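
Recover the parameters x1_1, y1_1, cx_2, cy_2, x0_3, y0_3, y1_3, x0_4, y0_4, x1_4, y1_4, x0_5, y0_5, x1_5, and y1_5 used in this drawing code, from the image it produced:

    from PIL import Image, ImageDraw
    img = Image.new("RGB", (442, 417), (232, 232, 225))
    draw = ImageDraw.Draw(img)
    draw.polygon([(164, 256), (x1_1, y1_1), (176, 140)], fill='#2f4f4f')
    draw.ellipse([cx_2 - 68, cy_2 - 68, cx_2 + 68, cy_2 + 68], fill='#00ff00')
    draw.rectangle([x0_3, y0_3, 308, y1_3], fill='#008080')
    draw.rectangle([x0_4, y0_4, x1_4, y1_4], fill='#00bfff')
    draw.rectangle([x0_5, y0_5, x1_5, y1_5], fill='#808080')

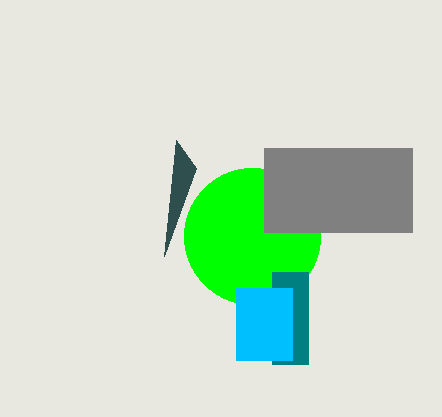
x1_1 = 196; y1_1 = 168; cx_2 = 252; cy_2 = 236; x0_3 = 272; y0_3 = 272; y1_3 = 364; x0_4 = 236; y0_4 = 288; x1_4 = 292; y1_4 = 360; x0_5 = 264; y0_5 = 148; x1_5 = 412; y1_5 = 232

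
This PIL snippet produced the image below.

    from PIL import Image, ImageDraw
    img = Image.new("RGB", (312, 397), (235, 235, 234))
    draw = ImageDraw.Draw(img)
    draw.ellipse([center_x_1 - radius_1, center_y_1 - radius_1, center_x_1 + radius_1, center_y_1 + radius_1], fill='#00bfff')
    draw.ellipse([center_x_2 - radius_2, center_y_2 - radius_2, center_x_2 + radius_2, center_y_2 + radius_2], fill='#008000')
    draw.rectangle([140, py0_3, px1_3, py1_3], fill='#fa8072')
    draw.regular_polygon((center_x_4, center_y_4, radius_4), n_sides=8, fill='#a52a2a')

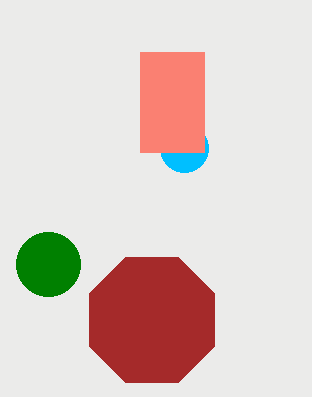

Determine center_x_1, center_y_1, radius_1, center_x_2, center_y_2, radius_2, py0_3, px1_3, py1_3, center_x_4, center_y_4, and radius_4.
center_x_1 = 184; center_y_1 = 148; radius_1 = 24; center_x_2 = 48; center_y_2 = 264; radius_2 = 32; py0_3 = 52; px1_3 = 204; py1_3 = 152; center_x_4 = 152; center_y_4 = 320; radius_4 = 68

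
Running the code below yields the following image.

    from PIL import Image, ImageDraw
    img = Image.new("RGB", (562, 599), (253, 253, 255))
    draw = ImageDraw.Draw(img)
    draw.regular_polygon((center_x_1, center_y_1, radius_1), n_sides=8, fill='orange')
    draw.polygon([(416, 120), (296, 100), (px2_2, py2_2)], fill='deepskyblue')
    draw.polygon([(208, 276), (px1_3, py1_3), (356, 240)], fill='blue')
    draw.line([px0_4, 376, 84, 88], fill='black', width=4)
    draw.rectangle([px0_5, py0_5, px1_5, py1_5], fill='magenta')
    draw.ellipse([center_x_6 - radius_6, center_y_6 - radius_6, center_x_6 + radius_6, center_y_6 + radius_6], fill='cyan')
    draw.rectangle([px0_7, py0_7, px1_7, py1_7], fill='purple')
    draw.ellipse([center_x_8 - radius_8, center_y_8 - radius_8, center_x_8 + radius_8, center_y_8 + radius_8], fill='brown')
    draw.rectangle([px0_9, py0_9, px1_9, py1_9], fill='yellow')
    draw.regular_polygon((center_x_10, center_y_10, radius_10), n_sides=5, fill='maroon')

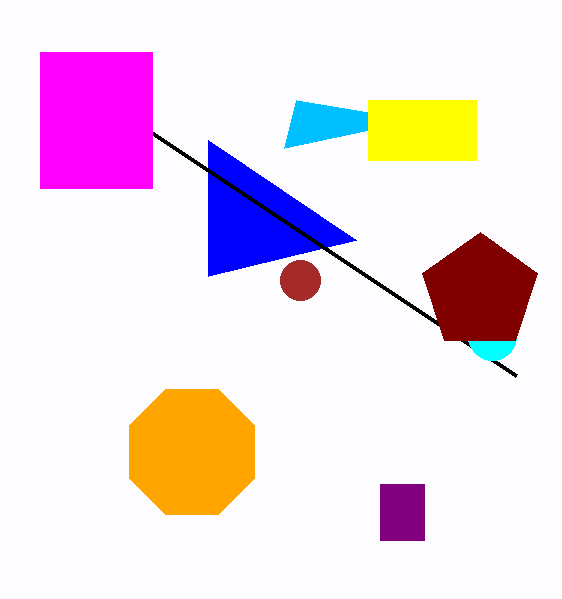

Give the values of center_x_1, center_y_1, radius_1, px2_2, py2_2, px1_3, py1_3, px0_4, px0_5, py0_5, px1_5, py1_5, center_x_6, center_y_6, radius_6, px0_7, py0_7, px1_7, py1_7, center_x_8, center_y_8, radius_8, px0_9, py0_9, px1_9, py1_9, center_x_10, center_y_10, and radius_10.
center_x_1 = 192; center_y_1 = 452; radius_1 = 68; px2_2 = 284; py2_2 = 148; px1_3 = 208; py1_3 = 140; px0_4 = 516; px0_5 = 40; py0_5 = 52; px1_5 = 152; py1_5 = 188; center_x_6 = 492; center_y_6 = 336; radius_6 = 24; px0_7 = 380; py0_7 = 484; px1_7 = 424; py1_7 = 540; center_x_8 = 300; center_y_8 = 280; radius_8 = 20; px0_9 = 368; py0_9 = 100; px1_9 = 476; py1_9 = 160; center_x_10 = 480; center_y_10 = 292; radius_10 = 60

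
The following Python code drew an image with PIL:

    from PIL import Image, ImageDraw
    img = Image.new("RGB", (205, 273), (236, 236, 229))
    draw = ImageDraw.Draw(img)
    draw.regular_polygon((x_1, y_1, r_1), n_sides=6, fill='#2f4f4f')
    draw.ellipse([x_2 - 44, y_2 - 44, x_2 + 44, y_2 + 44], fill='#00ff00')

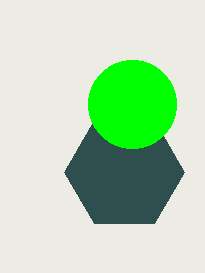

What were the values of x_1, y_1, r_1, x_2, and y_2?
x_1 = 124, y_1 = 172, r_1 = 60, x_2 = 132, y_2 = 104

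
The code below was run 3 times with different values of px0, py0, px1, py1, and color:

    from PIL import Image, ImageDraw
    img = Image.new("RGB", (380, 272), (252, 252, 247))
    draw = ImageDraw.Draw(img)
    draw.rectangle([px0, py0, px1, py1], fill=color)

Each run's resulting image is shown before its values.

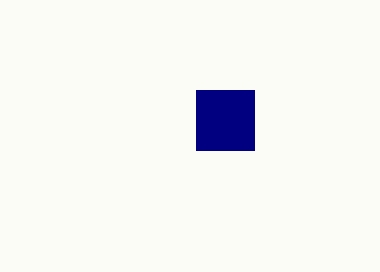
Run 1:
px0 = 196, py0 = 90, px1 = 254, py1 = 150, color = 'navy'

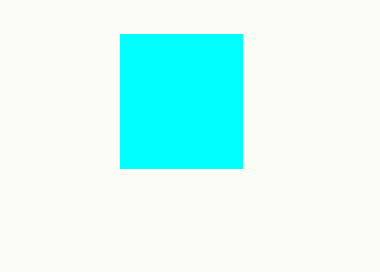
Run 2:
px0 = 120, py0 = 34, px1 = 242, py1 = 168, color = 'cyan'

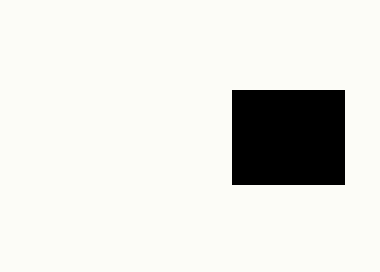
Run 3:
px0 = 232; py0 = 90; px1 = 344; py1 = 184; color = 'black'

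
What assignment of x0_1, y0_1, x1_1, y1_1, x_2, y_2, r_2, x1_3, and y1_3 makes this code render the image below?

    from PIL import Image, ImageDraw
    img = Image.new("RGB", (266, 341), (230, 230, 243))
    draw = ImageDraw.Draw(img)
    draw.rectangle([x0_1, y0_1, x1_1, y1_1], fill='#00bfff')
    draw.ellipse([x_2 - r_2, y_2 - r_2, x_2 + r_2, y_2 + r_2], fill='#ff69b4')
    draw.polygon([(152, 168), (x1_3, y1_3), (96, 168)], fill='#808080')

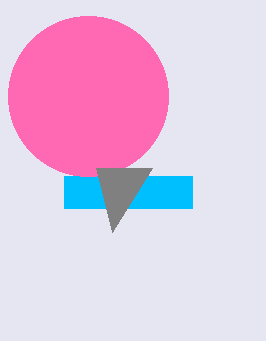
x0_1 = 64, y0_1 = 176, x1_1 = 192, y1_1 = 208, x_2 = 88, y_2 = 96, r_2 = 80, x1_3 = 112, y1_3 = 232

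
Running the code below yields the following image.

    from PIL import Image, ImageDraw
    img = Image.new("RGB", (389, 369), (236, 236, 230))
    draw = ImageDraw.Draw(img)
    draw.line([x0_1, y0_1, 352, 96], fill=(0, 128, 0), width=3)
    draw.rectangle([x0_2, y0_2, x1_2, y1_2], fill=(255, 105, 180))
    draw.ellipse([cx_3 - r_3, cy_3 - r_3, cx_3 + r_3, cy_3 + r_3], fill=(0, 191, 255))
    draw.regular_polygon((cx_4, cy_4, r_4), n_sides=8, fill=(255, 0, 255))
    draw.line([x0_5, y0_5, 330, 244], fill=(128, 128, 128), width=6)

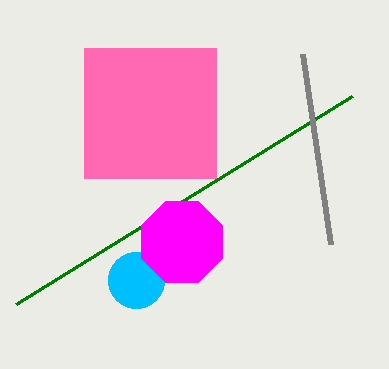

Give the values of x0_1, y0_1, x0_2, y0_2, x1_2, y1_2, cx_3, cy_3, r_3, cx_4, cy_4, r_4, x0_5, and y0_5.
x0_1 = 16, y0_1 = 304, x0_2 = 84, y0_2 = 48, x1_2 = 216, y1_2 = 178, cx_3 = 136, cy_3 = 280, r_3 = 28, cx_4 = 182, cy_4 = 242, r_4 = 44, x0_5 = 302, y0_5 = 54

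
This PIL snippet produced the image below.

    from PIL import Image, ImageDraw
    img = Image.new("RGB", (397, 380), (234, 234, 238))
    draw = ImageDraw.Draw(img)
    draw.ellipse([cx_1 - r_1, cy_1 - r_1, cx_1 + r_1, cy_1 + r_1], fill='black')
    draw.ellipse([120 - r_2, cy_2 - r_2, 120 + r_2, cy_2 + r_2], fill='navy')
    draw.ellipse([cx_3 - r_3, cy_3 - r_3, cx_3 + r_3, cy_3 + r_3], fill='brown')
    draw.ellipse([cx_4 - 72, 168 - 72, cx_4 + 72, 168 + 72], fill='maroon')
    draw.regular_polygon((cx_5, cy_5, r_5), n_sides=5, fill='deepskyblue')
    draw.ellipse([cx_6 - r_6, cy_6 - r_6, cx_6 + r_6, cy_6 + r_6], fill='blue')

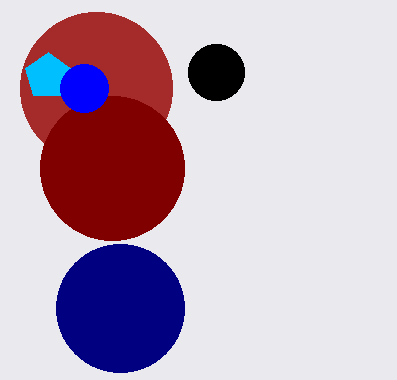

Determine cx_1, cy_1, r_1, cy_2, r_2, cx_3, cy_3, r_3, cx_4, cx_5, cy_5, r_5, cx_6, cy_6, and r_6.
cx_1 = 216; cy_1 = 72; r_1 = 28; cy_2 = 308; r_2 = 64; cx_3 = 96; cy_3 = 88; r_3 = 76; cx_4 = 112; cx_5 = 48; cy_5 = 76; r_5 = 24; cx_6 = 84; cy_6 = 88; r_6 = 24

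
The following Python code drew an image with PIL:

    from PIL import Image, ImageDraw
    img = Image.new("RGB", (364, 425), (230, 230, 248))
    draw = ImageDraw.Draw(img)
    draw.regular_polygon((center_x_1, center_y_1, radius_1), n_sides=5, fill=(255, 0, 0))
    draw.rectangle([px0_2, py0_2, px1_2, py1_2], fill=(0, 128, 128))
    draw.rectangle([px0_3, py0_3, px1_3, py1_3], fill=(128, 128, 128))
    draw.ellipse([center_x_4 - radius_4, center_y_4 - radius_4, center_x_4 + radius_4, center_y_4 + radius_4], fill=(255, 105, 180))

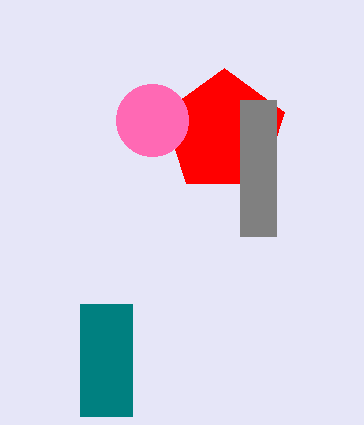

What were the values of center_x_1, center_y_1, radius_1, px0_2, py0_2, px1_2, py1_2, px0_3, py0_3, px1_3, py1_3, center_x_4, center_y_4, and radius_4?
center_x_1 = 224; center_y_1 = 132; radius_1 = 64; px0_2 = 80; py0_2 = 304; px1_2 = 132; py1_2 = 416; px0_3 = 240; py0_3 = 100; px1_3 = 276; py1_3 = 236; center_x_4 = 152; center_y_4 = 120; radius_4 = 36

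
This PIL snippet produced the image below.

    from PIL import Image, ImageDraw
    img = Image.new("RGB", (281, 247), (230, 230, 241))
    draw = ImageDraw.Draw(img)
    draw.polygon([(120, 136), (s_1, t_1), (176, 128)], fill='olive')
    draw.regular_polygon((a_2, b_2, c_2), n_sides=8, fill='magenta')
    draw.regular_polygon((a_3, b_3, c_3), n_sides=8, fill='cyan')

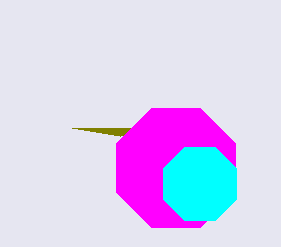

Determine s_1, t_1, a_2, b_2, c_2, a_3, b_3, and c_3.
s_1 = 72; t_1 = 128; a_2 = 176; b_2 = 168; c_2 = 64; a_3 = 200; b_3 = 184; c_3 = 40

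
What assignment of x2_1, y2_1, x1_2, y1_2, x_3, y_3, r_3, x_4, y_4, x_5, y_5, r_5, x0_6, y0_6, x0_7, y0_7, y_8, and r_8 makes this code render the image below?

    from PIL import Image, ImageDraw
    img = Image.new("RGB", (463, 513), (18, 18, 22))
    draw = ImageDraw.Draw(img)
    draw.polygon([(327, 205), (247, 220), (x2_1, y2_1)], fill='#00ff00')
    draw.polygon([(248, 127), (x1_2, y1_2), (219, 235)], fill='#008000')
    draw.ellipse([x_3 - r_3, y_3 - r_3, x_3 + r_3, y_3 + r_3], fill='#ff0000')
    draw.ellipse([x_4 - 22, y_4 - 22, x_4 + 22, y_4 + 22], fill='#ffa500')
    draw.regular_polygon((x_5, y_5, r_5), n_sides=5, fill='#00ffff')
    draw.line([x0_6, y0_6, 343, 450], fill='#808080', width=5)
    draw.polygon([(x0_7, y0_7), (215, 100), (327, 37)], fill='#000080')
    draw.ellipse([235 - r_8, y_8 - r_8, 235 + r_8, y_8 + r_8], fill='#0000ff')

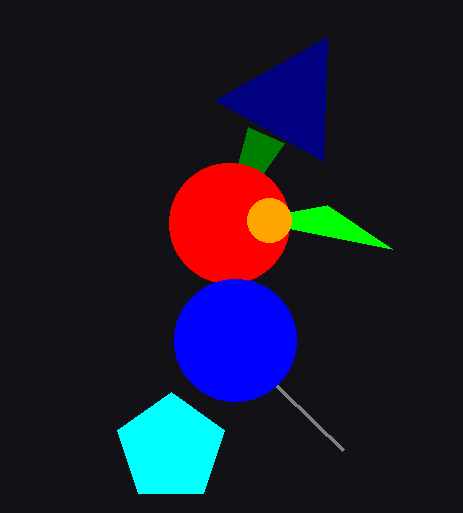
x2_1 = 392
y2_1 = 249
x1_2 = 284
y1_2 = 143
x_3 = 229
y_3 = 223
r_3 = 60
x_4 = 269
y_4 = 220
x_5 = 171
y_5 = 448
r_5 = 56
x0_6 = 189
y0_6 = 301
x0_7 = 323
y0_7 = 161
y_8 = 340
r_8 = 61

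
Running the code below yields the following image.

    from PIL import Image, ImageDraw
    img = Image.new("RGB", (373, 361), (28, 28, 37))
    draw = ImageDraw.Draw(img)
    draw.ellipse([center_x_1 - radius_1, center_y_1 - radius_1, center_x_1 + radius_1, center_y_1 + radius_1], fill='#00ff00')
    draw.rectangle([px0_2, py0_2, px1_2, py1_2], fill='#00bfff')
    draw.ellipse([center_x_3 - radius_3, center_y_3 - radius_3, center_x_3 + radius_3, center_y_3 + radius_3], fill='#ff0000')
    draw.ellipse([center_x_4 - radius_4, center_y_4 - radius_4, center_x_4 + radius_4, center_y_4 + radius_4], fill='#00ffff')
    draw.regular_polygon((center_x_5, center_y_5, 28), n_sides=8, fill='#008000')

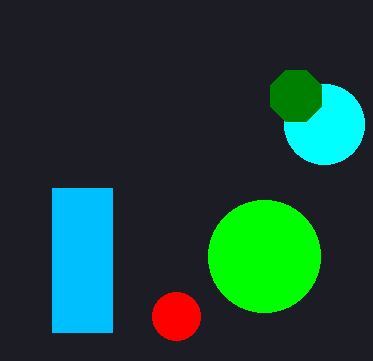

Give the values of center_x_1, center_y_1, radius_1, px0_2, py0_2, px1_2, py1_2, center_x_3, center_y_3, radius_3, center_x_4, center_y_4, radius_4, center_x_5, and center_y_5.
center_x_1 = 264; center_y_1 = 256; radius_1 = 56; px0_2 = 52; py0_2 = 188; px1_2 = 112; py1_2 = 332; center_x_3 = 176; center_y_3 = 316; radius_3 = 24; center_x_4 = 324; center_y_4 = 124; radius_4 = 40; center_x_5 = 296; center_y_5 = 96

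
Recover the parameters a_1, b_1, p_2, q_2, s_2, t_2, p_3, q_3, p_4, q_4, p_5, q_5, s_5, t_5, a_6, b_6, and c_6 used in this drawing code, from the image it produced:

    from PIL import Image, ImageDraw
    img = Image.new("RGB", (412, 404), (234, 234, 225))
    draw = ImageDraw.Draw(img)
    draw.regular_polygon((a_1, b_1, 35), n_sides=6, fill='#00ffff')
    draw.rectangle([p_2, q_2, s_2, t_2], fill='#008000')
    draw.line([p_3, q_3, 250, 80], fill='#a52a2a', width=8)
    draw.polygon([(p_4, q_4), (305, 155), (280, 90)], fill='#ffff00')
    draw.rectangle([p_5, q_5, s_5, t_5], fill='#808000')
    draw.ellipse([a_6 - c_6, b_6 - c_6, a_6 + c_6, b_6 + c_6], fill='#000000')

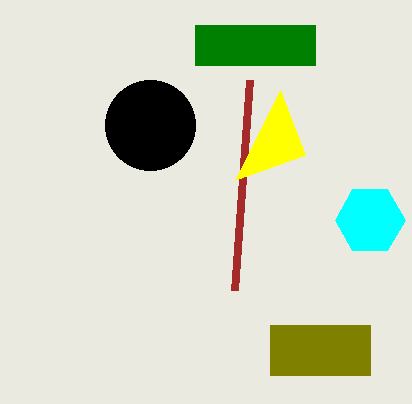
a_1 = 370, b_1 = 220, p_2 = 195, q_2 = 25, s_2 = 315, t_2 = 65, p_3 = 235, q_3 = 290, p_4 = 235, q_4 = 180, p_5 = 270, q_5 = 325, s_5 = 370, t_5 = 375, a_6 = 150, b_6 = 125, c_6 = 45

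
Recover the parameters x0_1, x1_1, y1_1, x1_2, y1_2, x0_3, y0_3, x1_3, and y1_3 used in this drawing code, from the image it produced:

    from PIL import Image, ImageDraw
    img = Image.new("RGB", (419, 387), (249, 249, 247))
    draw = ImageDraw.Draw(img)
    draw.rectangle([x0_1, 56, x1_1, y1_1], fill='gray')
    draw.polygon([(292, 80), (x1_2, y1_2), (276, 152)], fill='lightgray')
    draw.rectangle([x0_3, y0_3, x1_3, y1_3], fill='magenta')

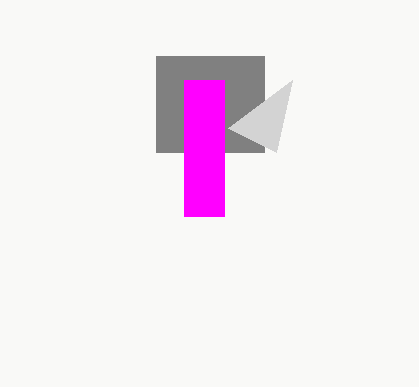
x0_1 = 156; x1_1 = 264; y1_1 = 152; x1_2 = 228; y1_2 = 128; x0_3 = 184; y0_3 = 80; x1_3 = 224; y1_3 = 216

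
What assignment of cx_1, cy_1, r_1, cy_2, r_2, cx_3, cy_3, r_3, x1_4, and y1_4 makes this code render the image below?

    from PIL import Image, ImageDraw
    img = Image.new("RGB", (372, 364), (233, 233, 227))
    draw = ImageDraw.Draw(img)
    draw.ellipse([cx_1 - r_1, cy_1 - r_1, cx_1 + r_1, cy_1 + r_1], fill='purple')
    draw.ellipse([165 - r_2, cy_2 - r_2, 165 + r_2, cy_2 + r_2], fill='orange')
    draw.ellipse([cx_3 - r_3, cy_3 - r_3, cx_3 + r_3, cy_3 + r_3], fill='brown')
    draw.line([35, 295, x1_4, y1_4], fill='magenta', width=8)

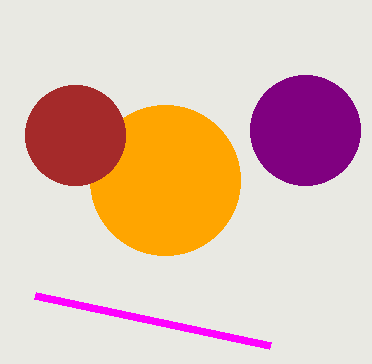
cx_1 = 305
cy_1 = 130
r_1 = 55
cy_2 = 180
r_2 = 75
cx_3 = 75
cy_3 = 135
r_3 = 50
x1_4 = 270
y1_4 = 345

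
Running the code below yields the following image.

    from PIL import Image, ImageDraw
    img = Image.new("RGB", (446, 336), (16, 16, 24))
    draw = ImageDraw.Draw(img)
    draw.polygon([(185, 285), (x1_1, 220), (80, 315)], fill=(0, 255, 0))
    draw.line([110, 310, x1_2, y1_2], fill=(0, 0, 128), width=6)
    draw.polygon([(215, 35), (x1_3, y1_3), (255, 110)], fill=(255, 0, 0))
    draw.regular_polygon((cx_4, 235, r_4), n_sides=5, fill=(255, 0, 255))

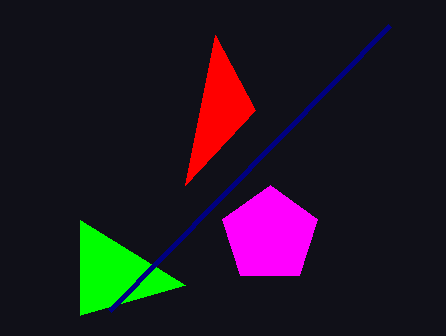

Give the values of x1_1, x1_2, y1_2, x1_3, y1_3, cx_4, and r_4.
x1_1 = 80, x1_2 = 390, y1_2 = 25, x1_3 = 185, y1_3 = 185, cx_4 = 270, r_4 = 50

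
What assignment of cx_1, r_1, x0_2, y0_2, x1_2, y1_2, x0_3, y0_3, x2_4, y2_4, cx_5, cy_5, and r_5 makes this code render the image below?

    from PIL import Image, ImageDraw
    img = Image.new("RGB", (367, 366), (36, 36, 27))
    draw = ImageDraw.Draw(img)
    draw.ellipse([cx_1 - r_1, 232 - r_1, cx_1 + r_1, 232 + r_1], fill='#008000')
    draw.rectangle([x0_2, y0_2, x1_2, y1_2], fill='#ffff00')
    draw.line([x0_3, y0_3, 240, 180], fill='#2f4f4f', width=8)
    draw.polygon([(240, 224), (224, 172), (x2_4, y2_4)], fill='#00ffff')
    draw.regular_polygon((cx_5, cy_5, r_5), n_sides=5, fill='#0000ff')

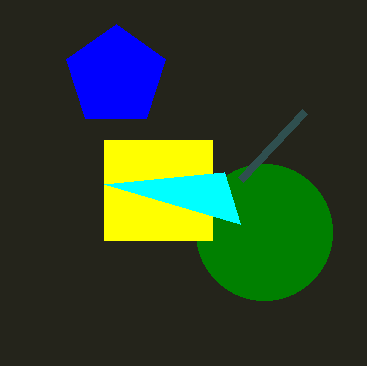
cx_1 = 264
r_1 = 68
x0_2 = 104
y0_2 = 140
x1_2 = 212
y1_2 = 240
x0_3 = 304
y0_3 = 112
x2_4 = 104
y2_4 = 184
cx_5 = 116
cy_5 = 76
r_5 = 52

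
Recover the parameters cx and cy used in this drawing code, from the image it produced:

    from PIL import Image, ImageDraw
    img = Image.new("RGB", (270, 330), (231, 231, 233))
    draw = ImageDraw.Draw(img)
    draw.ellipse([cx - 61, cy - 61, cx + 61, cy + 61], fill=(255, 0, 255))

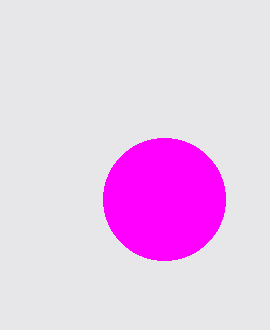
cx = 164
cy = 199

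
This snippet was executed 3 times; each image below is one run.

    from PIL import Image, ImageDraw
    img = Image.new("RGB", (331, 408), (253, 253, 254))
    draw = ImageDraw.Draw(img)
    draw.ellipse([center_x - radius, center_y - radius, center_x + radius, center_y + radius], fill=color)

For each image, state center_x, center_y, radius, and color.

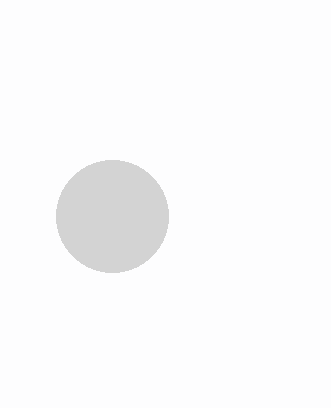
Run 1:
center_x = 112, center_y = 216, radius = 56, color = 'lightgray'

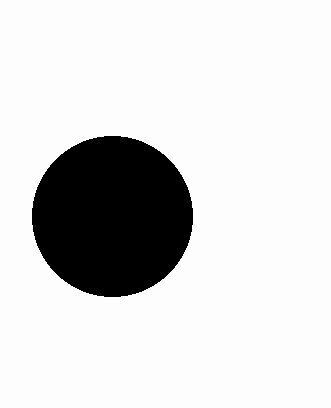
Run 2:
center_x = 112
center_y = 216
radius = 80
color = 'black'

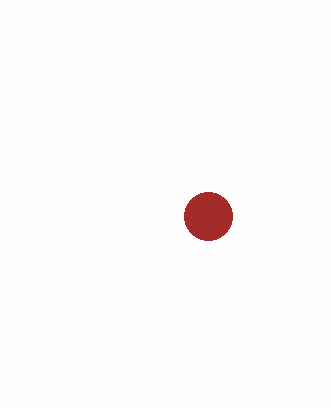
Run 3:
center_x = 208; center_y = 216; radius = 24; color = 'brown'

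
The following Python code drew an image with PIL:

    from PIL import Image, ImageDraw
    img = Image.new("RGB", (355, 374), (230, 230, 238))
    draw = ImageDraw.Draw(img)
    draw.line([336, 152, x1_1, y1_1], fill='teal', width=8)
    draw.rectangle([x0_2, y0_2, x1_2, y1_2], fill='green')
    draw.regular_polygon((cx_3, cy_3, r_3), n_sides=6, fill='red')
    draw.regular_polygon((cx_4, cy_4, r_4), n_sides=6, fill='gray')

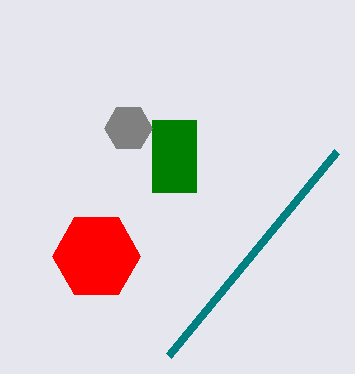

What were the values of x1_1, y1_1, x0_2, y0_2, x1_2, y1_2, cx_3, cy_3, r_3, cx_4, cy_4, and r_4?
x1_1 = 168; y1_1 = 356; x0_2 = 152; y0_2 = 120; x1_2 = 196; y1_2 = 192; cx_3 = 96; cy_3 = 256; r_3 = 44; cx_4 = 128; cy_4 = 128; r_4 = 24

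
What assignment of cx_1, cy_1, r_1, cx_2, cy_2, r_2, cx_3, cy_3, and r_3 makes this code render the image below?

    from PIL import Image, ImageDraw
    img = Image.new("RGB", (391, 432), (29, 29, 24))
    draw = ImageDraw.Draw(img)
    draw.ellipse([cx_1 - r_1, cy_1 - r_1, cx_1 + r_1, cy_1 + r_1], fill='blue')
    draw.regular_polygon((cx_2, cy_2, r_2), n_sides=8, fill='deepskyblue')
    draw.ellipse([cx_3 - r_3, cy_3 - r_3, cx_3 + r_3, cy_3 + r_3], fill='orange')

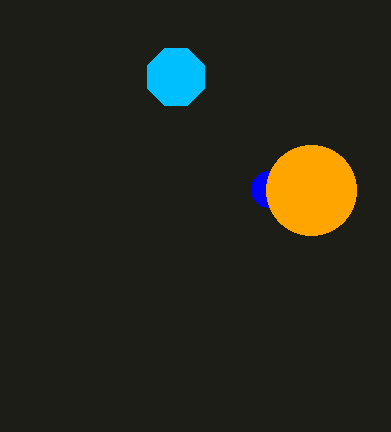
cx_1 = 269
cy_1 = 189
r_1 = 18
cx_2 = 176
cy_2 = 77
r_2 = 31
cx_3 = 311
cy_3 = 190
r_3 = 45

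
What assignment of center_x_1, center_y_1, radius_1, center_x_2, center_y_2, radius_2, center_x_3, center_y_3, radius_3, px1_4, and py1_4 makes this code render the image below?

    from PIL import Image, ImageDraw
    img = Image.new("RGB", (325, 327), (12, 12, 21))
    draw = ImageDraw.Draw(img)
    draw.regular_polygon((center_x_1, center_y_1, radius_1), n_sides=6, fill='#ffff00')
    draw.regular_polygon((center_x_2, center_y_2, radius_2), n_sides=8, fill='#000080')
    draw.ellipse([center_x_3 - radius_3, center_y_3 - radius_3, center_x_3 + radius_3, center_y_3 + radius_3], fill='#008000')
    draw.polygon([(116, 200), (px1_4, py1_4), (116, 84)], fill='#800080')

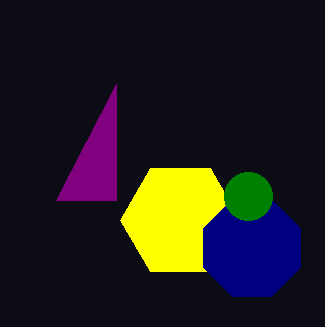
center_x_1 = 180
center_y_1 = 220
radius_1 = 60
center_x_2 = 252
center_y_2 = 248
radius_2 = 52
center_x_3 = 248
center_y_3 = 196
radius_3 = 24
px1_4 = 56
py1_4 = 200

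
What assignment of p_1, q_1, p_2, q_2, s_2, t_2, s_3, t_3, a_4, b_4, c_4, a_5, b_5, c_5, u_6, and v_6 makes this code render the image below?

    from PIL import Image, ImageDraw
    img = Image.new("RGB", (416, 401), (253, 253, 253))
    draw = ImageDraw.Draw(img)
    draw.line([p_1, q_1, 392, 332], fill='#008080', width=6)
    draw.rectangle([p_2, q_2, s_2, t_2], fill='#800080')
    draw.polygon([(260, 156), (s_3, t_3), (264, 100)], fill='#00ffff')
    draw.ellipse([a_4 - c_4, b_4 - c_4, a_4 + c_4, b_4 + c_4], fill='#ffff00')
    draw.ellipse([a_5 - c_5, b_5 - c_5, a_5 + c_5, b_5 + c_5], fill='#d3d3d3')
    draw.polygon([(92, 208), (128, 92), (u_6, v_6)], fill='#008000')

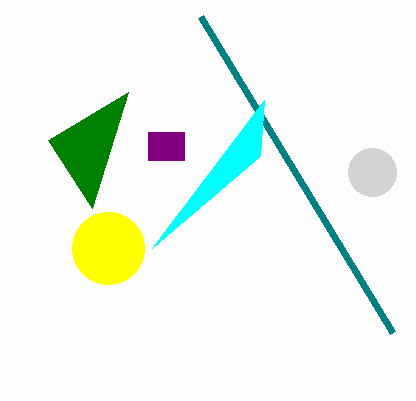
p_1 = 200
q_1 = 16
p_2 = 148
q_2 = 132
s_2 = 184
t_2 = 160
s_3 = 152
t_3 = 248
a_4 = 108
b_4 = 248
c_4 = 36
a_5 = 372
b_5 = 172
c_5 = 24
u_6 = 48
v_6 = 140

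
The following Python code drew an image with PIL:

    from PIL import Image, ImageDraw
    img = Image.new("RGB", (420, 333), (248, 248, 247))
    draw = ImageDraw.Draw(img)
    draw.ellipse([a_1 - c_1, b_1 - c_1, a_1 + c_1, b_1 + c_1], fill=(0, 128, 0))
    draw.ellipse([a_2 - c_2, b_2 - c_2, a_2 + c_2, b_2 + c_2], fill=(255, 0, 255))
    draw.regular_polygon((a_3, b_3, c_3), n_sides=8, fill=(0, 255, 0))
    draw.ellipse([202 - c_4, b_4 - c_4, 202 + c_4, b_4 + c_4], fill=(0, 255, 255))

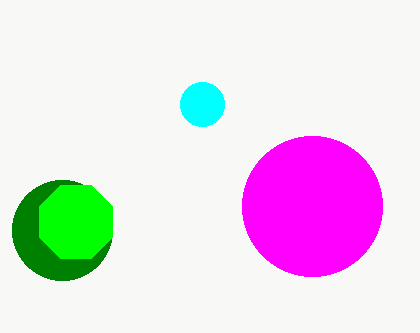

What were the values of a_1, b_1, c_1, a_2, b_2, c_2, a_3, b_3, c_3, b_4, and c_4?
a_1 = 62; b_1 = 230; c_1 = 50; a_2 = 312; b_2 = 206; c_2 = 70; a_3 = 76; b_3 = 222; c_3 = 40; b_4 = 104; c_4 = 22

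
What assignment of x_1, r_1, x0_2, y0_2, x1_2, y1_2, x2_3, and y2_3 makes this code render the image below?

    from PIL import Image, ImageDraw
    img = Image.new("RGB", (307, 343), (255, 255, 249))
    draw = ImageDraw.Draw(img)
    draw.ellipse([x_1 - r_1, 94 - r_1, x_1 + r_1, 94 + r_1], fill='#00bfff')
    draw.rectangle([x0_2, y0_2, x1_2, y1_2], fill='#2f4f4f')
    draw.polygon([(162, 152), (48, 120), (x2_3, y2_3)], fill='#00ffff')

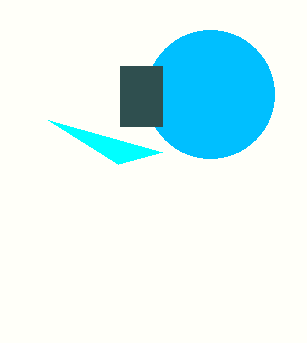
x_1 = 210; r_1 = 64; x0_2 = 120; y0_2 = 66; x1_2 = 162; y1_2 = 126; x2_3 = 118; y2_3 = 164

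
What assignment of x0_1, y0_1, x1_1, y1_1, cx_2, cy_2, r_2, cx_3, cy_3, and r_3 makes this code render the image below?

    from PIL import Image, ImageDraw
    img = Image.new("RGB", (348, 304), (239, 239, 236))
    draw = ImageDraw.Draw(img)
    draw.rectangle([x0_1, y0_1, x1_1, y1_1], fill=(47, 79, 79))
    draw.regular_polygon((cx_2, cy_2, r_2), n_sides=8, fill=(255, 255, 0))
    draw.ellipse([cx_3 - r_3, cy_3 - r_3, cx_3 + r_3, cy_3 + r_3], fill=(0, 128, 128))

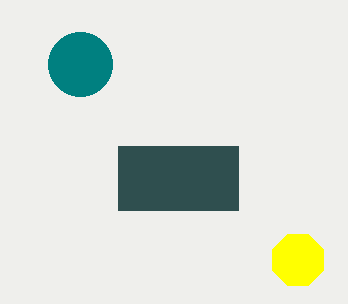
x0_1 = 118; y0_1 = 146; x1_1 = 238; y1_1 = 210; cx_2 = 298; cy_2 = 260; r_2 = 28; cx_3 = 80; cy_3 = 64; r_3 = 32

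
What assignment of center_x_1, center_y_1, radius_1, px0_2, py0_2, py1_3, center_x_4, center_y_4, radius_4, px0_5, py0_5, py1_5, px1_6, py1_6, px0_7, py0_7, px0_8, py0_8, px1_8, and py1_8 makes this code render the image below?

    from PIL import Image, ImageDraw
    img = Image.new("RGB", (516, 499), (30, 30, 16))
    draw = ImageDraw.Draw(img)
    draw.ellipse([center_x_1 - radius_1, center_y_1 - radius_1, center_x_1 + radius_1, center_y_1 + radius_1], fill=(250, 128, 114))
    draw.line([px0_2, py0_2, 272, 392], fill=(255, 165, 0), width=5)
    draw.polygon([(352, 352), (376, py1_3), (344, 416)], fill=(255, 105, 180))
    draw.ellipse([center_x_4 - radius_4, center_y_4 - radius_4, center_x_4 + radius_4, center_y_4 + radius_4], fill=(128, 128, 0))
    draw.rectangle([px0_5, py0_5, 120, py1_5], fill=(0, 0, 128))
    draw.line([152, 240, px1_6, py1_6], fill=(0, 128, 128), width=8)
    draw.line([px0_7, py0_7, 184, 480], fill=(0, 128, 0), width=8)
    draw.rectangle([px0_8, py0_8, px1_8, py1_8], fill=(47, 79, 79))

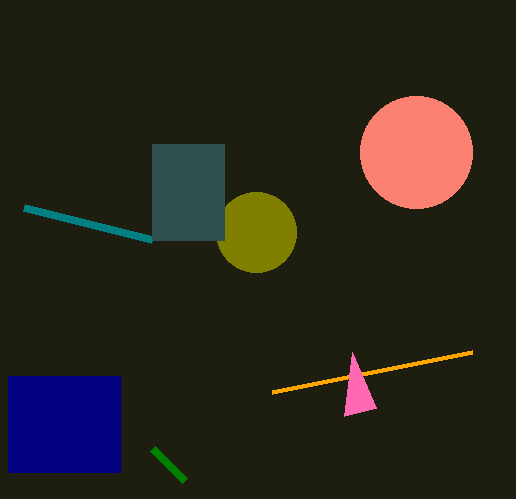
center_x_1 = 416
center_y_1 = 152
radius_1 = 56
px0_2 = 472
py0_2 = 352
py1_3 = 408
center_x_4 = 256
center_y_4 = 232
radius_4 = 40
px0_5 = 8
py0_5 = 376
py1_5 = 472
px1_6 = 24
py1_6 = 208
px0_7 = 152
py0_7 = 448
px0_8 = 152
py0_8 = 144
px1_8 = 224
py1_8 = 240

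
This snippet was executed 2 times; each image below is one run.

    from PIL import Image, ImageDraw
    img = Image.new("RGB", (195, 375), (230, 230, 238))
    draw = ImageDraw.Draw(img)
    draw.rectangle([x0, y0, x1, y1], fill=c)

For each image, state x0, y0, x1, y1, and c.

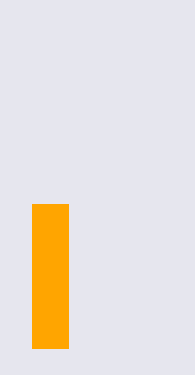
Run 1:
x0 = 32
y0 = 204
x1 = 68
y1 = 348
c = 'orange'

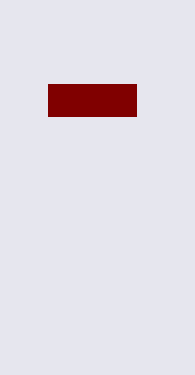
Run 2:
x0 = 48, y0 = 84, x1 = 136, y1 = 116, c = 'maroon'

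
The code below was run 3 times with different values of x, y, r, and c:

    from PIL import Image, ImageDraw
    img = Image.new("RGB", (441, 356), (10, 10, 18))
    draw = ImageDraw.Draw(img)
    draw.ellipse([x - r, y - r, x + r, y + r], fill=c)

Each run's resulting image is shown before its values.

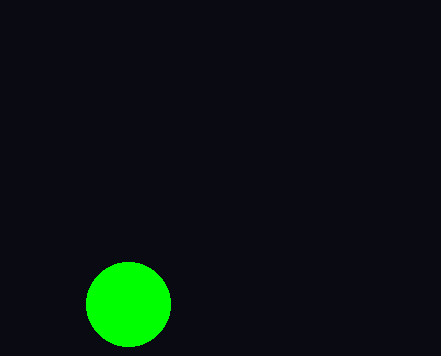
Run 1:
x = 128; y = 304; r = 42; c = 'lime'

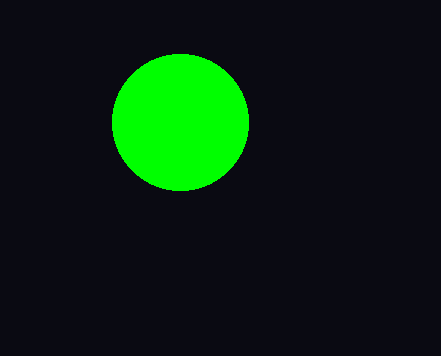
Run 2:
x = 180, y = 122, r = 68, c = 'lime'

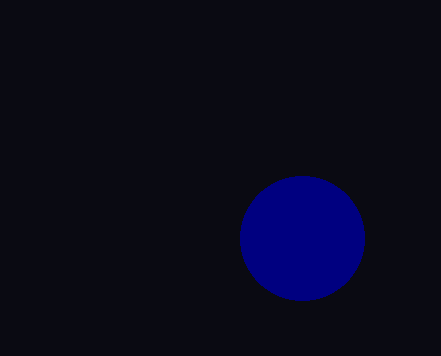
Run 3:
x = 302, y = 238, r = 62, c = 'navy'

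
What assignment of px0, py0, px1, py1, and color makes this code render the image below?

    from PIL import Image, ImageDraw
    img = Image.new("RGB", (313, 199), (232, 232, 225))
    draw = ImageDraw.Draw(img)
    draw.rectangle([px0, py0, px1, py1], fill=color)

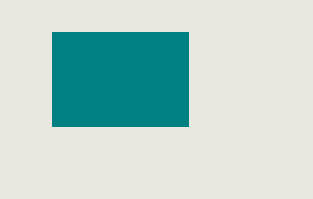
px0 = 52, py0 = 32, px1 = 188, py1 = 126, color = 'teal'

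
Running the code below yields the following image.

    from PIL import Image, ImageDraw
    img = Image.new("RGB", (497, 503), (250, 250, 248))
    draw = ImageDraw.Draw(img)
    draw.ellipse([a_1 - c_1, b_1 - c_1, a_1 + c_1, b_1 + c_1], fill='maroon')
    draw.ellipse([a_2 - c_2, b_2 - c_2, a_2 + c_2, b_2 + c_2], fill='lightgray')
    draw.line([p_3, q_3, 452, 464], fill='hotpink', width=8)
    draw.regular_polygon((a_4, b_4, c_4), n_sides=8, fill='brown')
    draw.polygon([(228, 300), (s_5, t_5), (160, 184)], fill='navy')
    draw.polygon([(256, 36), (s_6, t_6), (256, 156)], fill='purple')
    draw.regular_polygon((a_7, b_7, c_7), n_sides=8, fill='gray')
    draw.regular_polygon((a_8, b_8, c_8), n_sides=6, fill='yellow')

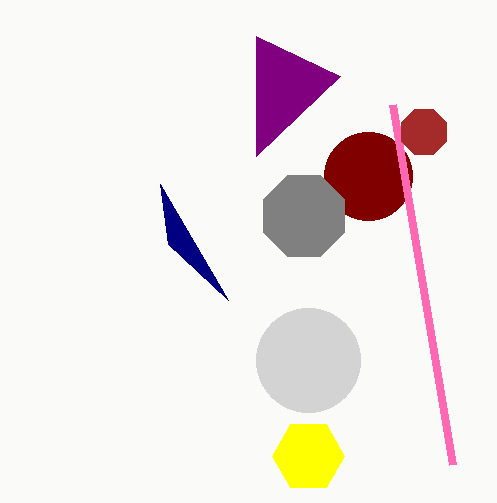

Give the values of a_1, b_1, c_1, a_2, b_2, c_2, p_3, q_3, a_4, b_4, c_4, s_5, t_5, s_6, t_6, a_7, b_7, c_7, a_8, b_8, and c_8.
a_1 = 368; b_1 = 176; c_1 = 44; a_2 = 308; b_2 = 360; c_2 = 52; p_3 = 392; q_3 = 104; a_4 = 424; b_4 = 132; c_4 = 24; s_5 = 168; t_5 = 244; s_6 = 340; t_6 = 76; a_7 = 304; b_7 = 216; c_7 = 44; a_8 = 308; b_8 = 456; c_8 = 36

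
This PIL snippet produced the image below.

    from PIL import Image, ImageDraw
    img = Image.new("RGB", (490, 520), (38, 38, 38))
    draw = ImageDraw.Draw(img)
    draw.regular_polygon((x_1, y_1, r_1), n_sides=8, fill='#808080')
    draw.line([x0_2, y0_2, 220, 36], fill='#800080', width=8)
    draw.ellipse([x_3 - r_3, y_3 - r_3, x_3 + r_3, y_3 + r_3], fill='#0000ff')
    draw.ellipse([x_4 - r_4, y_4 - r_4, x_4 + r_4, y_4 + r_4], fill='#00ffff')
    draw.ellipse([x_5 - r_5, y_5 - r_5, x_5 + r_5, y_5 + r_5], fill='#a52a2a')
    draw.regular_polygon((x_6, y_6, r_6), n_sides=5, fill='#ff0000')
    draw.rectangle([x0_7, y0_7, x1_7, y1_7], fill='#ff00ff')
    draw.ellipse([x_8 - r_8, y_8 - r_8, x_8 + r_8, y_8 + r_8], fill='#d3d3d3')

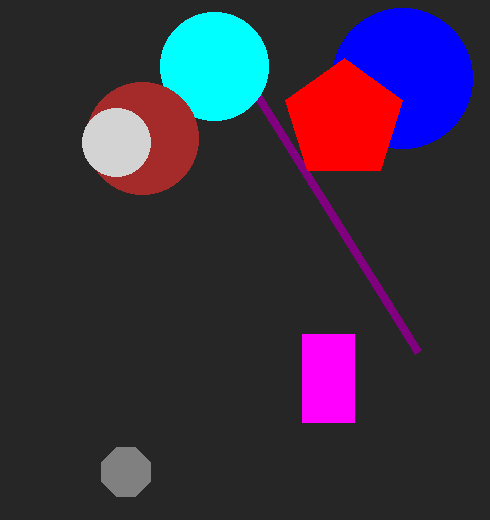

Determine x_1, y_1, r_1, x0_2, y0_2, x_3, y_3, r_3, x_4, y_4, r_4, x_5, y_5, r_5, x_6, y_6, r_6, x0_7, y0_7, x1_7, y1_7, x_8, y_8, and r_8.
x_1 = 126
y_1 = 472
r_1 = 26
x0_2 = 418
y0_2 = 352
x_3 = 402
y_3 = 78
r_3 = 70
x_4 = 214
y_4 = 66
r_4 = 54
x_5 = 142
y_5 = 138
r_5 = 56
x_6 = 344
y_6 = 120
r_6 = 62
x0_7 = 302
y0_7 = 334
x1_7 = 354
y1_7 = 422
x_8 = 116
y_8 = 142
r_8 = 34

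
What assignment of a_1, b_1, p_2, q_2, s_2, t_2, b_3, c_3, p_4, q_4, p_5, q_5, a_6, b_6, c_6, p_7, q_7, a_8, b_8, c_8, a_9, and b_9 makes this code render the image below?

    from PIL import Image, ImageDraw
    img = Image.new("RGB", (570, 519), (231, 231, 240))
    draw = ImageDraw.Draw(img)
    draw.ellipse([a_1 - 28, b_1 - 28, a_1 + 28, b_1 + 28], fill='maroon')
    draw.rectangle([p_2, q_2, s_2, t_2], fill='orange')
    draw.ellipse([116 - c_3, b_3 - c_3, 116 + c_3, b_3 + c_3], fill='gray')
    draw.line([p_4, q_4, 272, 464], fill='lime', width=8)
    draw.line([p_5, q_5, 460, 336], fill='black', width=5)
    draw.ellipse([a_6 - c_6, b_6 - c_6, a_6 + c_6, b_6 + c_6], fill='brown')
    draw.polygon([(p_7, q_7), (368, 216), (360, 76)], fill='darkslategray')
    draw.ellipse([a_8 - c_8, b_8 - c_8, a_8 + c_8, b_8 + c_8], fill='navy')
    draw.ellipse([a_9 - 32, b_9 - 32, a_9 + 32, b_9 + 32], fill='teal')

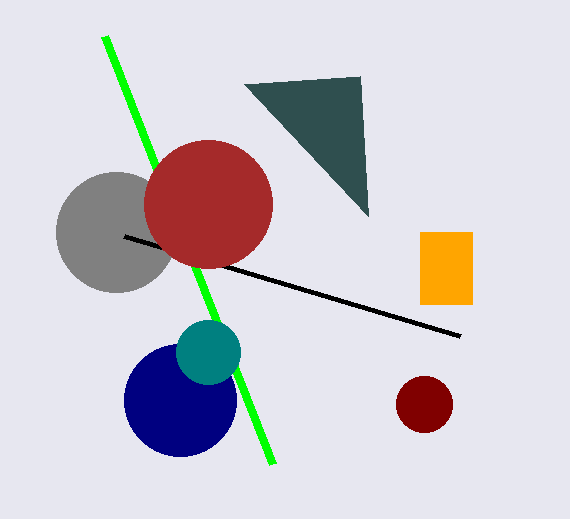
a_1 = 424, b_1 = 404, p_2 = 420, q_2 = 232, s_2 = 472, t_2 = 304, b_3 = 232, c_3 = 60, p_4 = 104, q_4 = 36, p_5 = 124, q_5 = 236, a_6 = 208, b_6 = 204, c_6 = 64, p_7 = 244, q_7 = 84, a_8 = 180, b_8 = 400, c_8 = 56, a_9 = 208, b_9 = 352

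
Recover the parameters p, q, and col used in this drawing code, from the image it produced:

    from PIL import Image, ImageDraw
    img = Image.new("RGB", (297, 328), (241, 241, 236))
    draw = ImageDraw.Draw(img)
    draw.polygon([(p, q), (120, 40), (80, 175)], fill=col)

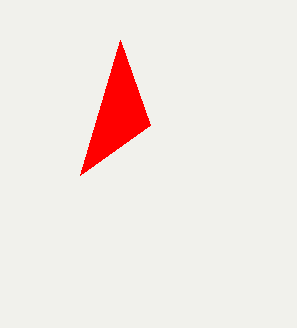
p = 150
q = 125
col = 'red'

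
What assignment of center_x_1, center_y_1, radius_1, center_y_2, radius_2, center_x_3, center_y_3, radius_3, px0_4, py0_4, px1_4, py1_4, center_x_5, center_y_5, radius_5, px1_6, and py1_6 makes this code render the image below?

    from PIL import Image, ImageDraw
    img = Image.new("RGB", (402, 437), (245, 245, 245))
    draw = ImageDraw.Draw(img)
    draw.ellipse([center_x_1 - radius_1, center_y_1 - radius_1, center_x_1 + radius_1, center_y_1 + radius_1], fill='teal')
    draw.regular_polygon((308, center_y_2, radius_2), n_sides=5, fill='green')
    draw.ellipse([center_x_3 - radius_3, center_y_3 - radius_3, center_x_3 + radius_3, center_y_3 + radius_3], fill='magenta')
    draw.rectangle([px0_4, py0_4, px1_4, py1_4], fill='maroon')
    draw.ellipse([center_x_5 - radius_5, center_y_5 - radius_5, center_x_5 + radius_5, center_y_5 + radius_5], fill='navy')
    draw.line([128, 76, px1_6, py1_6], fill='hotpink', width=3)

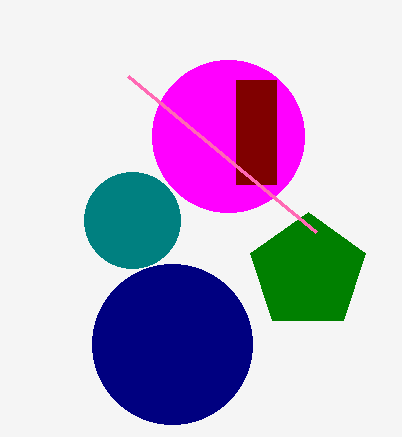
center_x_1 = 132; center_y_1 = 220; radius_1 = 48; center_y_2 = 272; radius_2 = 60; center_x_3 = 228; center_y_3 = 136; radius_3 = 76; px0_4 = 236; py0_4 = 80; px1_4 = 276; py1_4 = 184; center_x_5 = 172; center_y_5 = 344; radius_5 = 80; px1_6 = 316; py1_6 = 232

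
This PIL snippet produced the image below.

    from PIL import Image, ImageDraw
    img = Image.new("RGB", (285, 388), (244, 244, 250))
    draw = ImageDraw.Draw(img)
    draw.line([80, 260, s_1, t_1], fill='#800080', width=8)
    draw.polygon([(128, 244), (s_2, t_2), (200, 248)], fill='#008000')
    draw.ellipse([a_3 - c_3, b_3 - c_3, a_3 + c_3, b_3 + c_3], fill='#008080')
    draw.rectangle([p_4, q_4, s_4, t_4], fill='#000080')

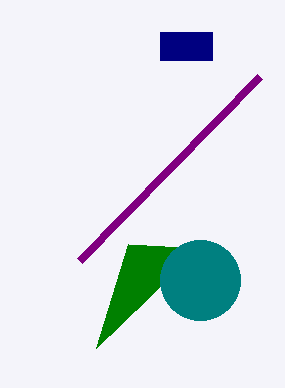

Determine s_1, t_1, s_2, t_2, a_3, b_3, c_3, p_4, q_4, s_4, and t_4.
s_1 = 260, t_1 = 76, s_2 = 96, t_2 = 348, a_3 = 200, b_3 = 280, c_3 = 40, p_4 = 160, q_4 = 32, s_4 = 212, t_4 = 60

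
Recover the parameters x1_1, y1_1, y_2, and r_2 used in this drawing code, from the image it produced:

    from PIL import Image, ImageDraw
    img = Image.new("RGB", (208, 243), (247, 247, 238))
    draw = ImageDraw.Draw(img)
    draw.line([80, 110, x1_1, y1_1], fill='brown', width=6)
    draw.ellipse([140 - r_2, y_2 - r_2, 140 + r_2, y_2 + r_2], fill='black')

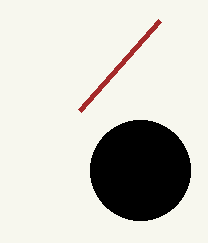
x1_1 = 160; y1_1 = 20; y_2 = 170; r_2 = 50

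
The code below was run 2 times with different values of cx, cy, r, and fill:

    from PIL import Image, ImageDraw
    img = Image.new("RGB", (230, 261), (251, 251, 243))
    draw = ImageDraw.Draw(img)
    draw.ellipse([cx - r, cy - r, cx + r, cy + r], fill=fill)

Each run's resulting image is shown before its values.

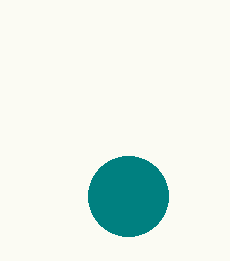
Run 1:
cx = 128, cy = 196, r = 40, fill = 'teal'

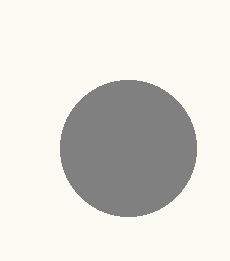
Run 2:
cx = 128, cy = 148, r = 68, fill = 'gray'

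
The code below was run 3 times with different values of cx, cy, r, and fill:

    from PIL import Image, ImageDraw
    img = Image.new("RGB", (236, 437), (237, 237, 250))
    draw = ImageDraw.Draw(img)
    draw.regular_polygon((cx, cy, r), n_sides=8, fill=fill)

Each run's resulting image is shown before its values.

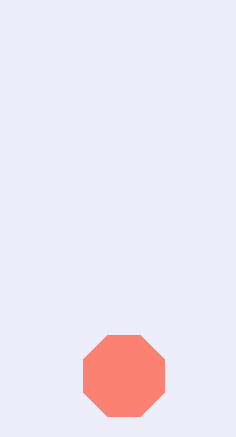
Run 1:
cx = 124
cy = 376
r = 44
fill = 'salmon'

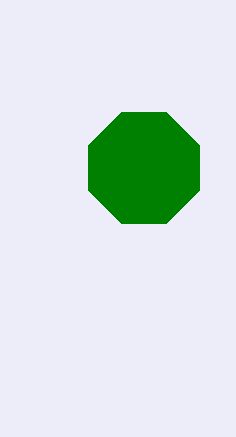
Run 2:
cx = 144
cy = 168
r = 60
fill = 'green'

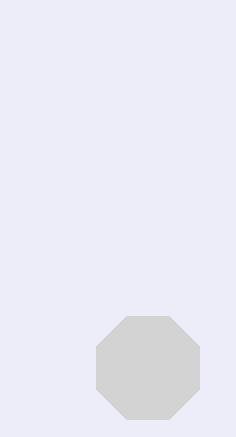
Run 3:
cx = 148, cy = 368, r = 56, fill = 'lightgray'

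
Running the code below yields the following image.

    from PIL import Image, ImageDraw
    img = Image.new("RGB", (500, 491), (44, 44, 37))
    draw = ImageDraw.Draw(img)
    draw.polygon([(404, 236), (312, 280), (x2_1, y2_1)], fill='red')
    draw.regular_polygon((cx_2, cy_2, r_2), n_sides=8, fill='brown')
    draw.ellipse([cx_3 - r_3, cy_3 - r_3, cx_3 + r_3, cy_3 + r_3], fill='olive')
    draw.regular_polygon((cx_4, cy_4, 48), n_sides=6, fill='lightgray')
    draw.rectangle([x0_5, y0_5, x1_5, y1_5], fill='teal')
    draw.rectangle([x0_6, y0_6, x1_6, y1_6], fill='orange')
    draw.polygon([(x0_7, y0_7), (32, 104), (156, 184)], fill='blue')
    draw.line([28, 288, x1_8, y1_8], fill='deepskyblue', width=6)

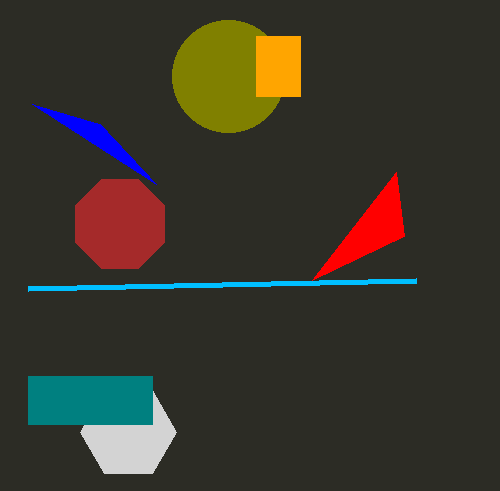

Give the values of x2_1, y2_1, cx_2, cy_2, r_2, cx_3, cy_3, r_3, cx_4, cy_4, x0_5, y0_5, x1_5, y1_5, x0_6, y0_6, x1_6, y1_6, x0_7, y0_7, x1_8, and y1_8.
x2_1 = 396, y2_1 = 172, cx_2 = 120, cy_2 = 224, r_2 = 48, cx_3 = 228, cy_3 = 76, r_3 = 56, cx_4 = 128, cy_4 = 432, x0_5 = 28, y0_5 = 376, x1_5 = 152, y1_5 = 424, x0_6 = 256, y0_6 = 36, x1_6 = 300, y1_6 = 96, x0_7 = 100, y0_7 = 124, x1_8 = 416, y1_8 = 280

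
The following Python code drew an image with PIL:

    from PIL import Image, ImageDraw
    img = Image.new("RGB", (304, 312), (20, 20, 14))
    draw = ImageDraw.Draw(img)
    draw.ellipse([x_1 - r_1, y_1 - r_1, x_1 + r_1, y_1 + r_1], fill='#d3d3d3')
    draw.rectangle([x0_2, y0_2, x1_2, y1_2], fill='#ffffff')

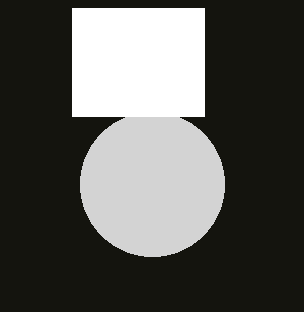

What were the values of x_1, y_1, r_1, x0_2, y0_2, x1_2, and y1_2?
x_1 = 152, y_1 = 184, r_1 = 72, x0_2 = 72, y0_2 = 8, x1_2 = 204, y1_2 = 116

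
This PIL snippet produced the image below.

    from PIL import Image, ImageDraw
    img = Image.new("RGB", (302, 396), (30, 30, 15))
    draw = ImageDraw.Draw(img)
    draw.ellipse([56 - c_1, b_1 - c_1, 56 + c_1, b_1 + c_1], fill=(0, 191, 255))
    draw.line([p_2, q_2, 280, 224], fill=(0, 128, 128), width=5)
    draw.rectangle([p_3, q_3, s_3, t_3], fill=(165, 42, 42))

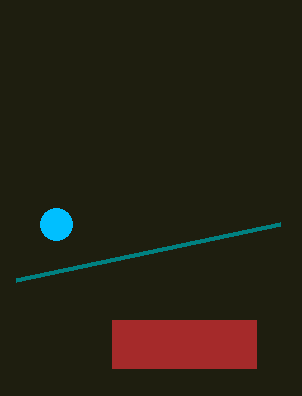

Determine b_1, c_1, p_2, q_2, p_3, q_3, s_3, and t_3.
b_1 = 224, c_1 = 16, p_2 = 16, q_2 = 280, p_3 = 112, q_3 = 320, s_3 = 256, t_3 = 368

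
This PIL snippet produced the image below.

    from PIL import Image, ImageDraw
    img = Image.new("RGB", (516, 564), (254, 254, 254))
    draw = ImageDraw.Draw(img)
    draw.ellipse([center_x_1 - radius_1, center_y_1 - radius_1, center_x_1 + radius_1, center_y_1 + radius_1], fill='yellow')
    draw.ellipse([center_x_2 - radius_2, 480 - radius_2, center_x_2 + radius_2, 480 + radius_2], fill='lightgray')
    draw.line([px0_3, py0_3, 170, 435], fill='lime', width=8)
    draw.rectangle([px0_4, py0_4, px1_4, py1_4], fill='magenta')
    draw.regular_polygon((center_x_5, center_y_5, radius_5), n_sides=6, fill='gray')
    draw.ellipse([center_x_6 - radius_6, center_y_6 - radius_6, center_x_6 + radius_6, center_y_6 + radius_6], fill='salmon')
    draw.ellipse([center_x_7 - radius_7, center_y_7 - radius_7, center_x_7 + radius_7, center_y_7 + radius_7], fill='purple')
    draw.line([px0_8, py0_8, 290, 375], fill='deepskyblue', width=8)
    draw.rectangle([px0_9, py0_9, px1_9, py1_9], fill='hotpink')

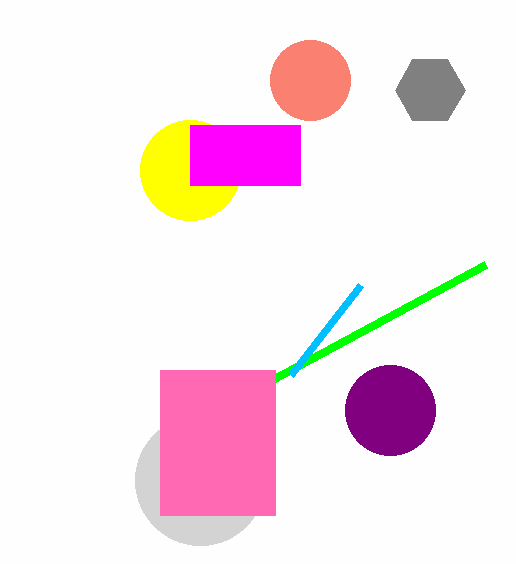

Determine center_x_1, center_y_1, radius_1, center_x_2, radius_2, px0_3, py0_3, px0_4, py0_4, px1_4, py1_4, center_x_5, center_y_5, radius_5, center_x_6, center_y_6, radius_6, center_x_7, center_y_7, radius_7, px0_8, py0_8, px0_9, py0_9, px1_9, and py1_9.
center_x_1 = 190
center_y_1 = 170
radius_1 = 50
center_x_2 = 200
radius_2 = 65
px0_3 = 485
py0_3 = 265
px0_4 = 190
py0_4 = 125
px1_4 = 300
py1_4 = 185
center_x_5 = 430
center_y_5 = 90
radius_5 = 35
center_x_6 = 310
center_y_6 = 80
radius_6 = 40
center_x_7 = 390
center_y_7 = 410
radius_7 = 45
px0_8 = 360
py0_8 = 285
px0_9 = 160
py0_9 = 370
px1_9 = 275
py1_9 = 515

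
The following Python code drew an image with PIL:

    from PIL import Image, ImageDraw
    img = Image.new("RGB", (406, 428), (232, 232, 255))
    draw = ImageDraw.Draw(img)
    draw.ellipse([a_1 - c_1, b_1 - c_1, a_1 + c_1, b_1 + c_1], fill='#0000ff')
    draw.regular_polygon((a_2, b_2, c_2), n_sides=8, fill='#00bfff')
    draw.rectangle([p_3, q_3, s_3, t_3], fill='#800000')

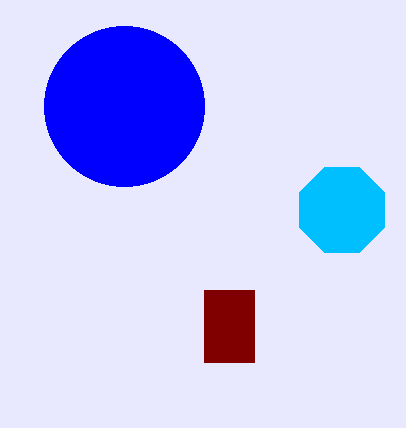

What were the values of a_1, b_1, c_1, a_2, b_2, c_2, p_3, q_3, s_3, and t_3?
a_1 = 124
b_1 = 106
c_1 = 80
a_2 = 342
b_2 = 210
c_2 = 46
p_3 = 204
q_3 = 290
s_3 = 254
t_3 = 362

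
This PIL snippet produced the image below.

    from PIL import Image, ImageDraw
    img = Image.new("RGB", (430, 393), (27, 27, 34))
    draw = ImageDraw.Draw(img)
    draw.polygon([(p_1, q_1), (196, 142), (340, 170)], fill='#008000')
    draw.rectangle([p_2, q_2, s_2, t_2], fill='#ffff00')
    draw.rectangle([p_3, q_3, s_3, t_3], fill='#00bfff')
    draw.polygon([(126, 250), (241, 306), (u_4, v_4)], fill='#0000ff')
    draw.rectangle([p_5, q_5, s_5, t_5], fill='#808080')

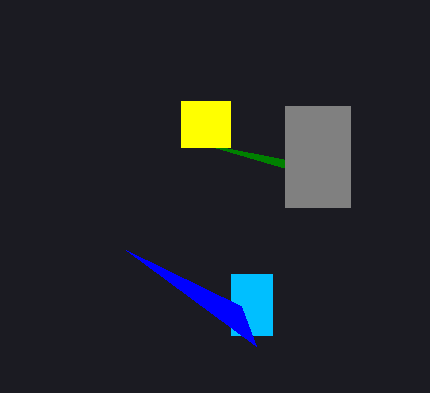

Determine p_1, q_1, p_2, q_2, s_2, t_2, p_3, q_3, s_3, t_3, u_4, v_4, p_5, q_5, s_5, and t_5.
p_1 = 281; q_1 = 167; p_2 = 181; q_2 = 101; s_2 = 230; t_2 = 147; p_3 = 231; q_3 = 274; s_3 = 272; t_3 = 335; u_4 = 256; v_4 = 346; p_5 = 285; q_5 = 106; s_5 = 350; t_5 = 207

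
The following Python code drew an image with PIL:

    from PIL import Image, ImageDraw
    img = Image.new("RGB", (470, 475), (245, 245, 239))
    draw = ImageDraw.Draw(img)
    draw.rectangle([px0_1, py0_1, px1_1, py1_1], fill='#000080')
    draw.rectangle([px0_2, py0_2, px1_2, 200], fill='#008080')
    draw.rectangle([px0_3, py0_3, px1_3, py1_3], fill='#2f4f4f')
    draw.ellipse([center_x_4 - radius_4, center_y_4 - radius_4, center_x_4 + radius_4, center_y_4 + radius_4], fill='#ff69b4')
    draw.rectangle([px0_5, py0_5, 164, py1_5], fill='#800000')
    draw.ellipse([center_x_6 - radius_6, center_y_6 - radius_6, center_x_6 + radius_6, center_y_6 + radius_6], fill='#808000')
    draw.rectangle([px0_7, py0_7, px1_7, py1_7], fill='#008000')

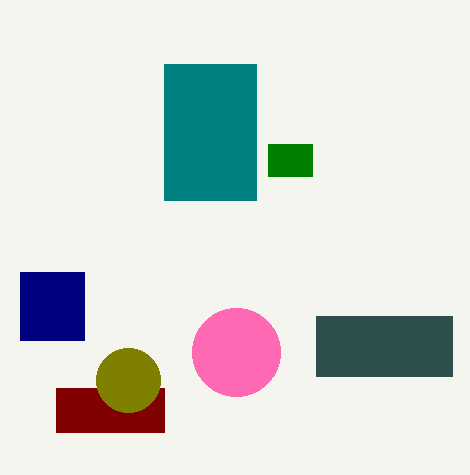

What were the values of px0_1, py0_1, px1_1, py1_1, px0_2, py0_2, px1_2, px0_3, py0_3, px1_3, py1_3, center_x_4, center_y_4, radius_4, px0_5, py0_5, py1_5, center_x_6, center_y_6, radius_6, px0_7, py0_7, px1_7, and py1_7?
px0_1 = 20, py0_1 = 272, px1_1 = 84, py1_1 = 340, px0_2 = 164, py0_2 = 64, px1_2 = 256, px0_3 = 316, py0_3 = 316, px1_3 = 452, py1_3 = 376, center_x_4 = 236, center_y_4 = 352, radius_4 = 44, px0_5 = 56, py0_5 = 388, py1_5 = 432, center_x_6 = 128, center_y_6 = 380, radius_6 = 32, px0_7 = 268, py0_7 = 144, px1_7 = 312, py1_7 = 176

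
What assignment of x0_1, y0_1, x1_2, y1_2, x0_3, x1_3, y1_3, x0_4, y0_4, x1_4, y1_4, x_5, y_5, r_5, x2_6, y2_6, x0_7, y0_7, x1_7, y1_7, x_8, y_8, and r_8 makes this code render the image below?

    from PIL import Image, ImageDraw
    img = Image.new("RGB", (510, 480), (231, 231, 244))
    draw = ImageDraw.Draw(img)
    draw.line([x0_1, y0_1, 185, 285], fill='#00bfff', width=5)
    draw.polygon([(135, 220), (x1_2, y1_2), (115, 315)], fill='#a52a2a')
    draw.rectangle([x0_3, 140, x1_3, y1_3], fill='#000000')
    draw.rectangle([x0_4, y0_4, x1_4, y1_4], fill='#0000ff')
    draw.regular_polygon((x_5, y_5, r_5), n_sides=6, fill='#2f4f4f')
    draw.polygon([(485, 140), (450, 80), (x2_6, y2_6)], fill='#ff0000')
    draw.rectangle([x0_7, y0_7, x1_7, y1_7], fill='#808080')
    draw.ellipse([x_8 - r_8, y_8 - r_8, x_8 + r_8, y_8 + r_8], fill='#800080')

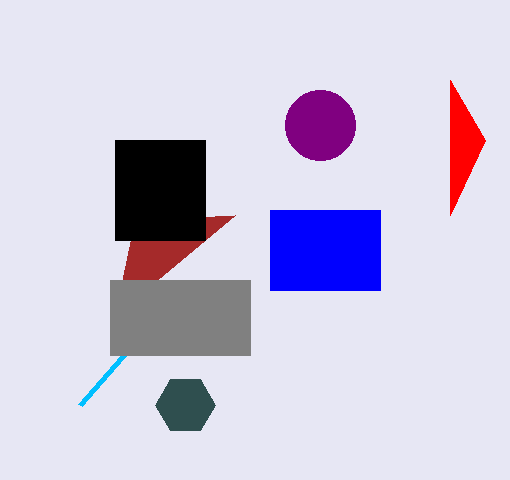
x0_1 = 80
y0_1 = 405
x1_2 = 235
y1_2 = 215
x0_3 = 115
x1_3 = 205
y1_3 = 240
x0_4 = 270
y0_4 = 210
x1_4 = 380
y1_4 = 290
x_5 = 185
y_5 = 405
r_5 = 30
x2_6 = 450
y2_6 = 215
x0_7 = 110
y0_7 = 280
x1_7 = 250
y1_7 = 355
x_8 = 320
y_8 = 125
r_8 = 35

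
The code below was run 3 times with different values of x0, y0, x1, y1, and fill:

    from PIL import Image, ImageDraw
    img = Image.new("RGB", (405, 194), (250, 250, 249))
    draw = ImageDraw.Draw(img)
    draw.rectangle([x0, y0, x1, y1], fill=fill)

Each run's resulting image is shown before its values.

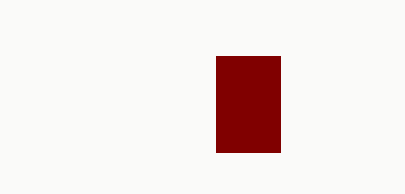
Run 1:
x0 = 216; y0 = 56; x1 = 280; y1 = 152; fill = 'maroon'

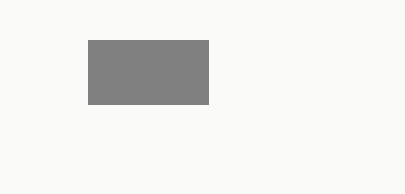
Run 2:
x0 = 88; y0 = 40; x1 = 208; y1 = 104; fill = 'gray'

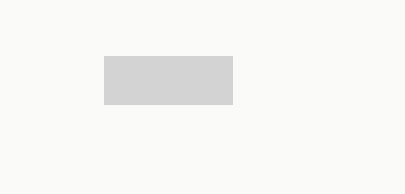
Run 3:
x0 = 104; y0 = 56; x1 = 232; y1 = 104; fill = 'lightgray'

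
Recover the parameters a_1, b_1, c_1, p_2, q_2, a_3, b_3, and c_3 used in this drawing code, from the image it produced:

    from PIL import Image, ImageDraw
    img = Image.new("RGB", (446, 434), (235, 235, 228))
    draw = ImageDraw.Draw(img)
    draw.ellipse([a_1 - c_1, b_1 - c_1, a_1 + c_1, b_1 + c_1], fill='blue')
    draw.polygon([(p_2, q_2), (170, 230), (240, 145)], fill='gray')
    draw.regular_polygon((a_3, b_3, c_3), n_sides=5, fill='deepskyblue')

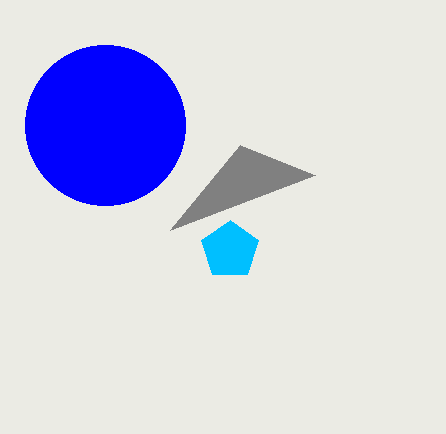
a_1 = 105
b_1 = 125
c_1 = 80
p_2 = 315
q_2 = 175
a_3 = 230
b_3 = 250
c_3 = 30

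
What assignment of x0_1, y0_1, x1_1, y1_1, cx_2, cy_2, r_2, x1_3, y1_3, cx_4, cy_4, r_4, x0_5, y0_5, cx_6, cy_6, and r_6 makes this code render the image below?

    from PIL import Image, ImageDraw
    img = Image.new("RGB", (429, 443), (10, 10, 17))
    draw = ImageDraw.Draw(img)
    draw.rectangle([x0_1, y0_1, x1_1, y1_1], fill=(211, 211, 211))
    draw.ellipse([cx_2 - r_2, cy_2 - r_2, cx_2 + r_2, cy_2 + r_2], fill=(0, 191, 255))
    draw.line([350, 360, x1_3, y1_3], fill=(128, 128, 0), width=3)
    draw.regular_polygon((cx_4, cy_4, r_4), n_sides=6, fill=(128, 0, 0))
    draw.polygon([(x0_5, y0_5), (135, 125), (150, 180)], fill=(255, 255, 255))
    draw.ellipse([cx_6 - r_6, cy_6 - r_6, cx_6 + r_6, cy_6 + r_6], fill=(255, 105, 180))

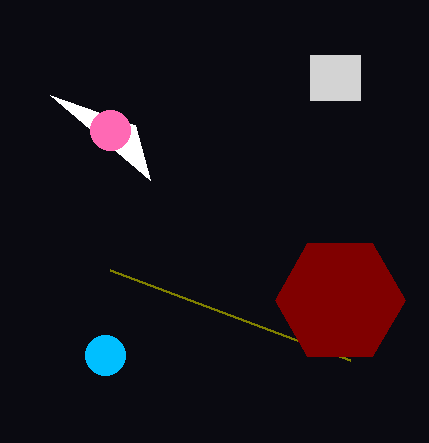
x0_1 = 310
y0_1 = 55
x1_1 = 360
y1_1 = 100
cx_2 = 105
cy_2 = 355
r_2 = 20
x1_3 = 110
y1_3 = 270
cx_4 = 340
cy_4 = 300
r_4 = 65
x0_5 = 50
y0_5 = 95
cx_6 = 110
cy_6 = 130
r_6 = 20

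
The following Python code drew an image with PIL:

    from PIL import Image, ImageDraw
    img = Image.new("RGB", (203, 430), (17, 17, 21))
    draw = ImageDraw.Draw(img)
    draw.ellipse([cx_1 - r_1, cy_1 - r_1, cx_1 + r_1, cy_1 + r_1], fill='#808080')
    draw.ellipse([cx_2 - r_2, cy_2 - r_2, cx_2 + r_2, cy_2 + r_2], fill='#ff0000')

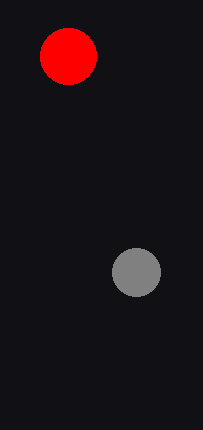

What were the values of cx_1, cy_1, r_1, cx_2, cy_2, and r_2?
cx_1 = 136; cy_1 = 272; r_1 = 24; cx_2 = 68; cy_2 = 56; r_2 = 28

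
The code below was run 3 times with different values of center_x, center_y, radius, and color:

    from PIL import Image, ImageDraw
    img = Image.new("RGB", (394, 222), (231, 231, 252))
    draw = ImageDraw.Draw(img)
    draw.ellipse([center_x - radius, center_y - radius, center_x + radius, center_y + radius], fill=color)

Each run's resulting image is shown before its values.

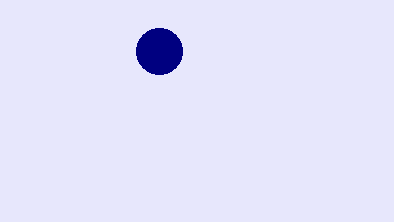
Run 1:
center_x = 159; center_y = 51; radius = 23; color = 'navy'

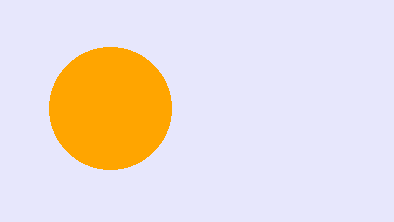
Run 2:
center_x = 110
center_y = 108
radius = 61
color = 'orange'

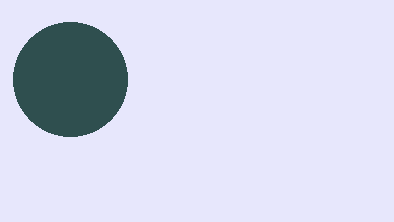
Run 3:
center_x = 70, center_y = 79, radius = 57, color = 'darkslategray'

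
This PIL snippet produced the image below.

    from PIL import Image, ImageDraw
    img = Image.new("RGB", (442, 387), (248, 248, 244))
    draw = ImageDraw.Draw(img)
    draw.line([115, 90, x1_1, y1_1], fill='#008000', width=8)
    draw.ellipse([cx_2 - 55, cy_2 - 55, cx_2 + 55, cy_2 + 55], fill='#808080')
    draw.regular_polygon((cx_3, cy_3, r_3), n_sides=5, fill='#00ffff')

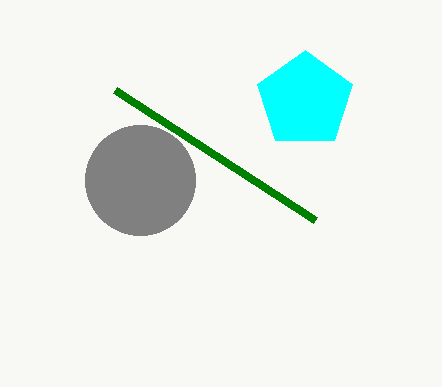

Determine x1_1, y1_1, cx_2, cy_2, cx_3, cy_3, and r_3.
x1_1 = 315
y1_1 = 220
cx_2 = 140
cy_2 = 180
cx_3 = 305
cy_3 = 100
r_3 = 50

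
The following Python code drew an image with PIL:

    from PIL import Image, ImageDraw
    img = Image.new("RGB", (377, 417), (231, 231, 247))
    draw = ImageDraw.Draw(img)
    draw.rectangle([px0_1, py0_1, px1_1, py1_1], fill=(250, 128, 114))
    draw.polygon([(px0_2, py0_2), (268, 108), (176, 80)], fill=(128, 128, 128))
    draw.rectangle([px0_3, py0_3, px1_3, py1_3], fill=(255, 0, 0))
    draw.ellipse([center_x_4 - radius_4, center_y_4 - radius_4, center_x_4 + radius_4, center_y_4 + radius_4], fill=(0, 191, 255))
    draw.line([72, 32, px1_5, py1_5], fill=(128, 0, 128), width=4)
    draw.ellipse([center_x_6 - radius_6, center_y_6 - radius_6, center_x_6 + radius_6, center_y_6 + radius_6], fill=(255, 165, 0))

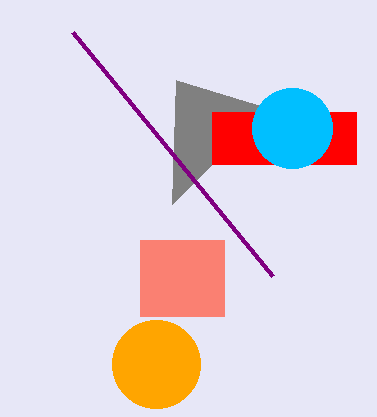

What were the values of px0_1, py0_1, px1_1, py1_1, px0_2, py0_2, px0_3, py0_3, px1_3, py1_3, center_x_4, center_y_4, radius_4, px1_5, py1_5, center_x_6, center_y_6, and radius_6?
px0_1 = 140
py0_1 = 240
px1_1 = 224
py1_1 = 316
px0_2 = 172
py0_2 = 204
px0_3 = 212
py0_3 = 112
px1_3 = 356
py1_3 = 164
center_x_4 = 292
center_y_4 = 128
radius_4 = 40
px1_5 = 272
py1_5 = 276
center_x_6 = 156
center_y_6 = 364
radius_6 = 44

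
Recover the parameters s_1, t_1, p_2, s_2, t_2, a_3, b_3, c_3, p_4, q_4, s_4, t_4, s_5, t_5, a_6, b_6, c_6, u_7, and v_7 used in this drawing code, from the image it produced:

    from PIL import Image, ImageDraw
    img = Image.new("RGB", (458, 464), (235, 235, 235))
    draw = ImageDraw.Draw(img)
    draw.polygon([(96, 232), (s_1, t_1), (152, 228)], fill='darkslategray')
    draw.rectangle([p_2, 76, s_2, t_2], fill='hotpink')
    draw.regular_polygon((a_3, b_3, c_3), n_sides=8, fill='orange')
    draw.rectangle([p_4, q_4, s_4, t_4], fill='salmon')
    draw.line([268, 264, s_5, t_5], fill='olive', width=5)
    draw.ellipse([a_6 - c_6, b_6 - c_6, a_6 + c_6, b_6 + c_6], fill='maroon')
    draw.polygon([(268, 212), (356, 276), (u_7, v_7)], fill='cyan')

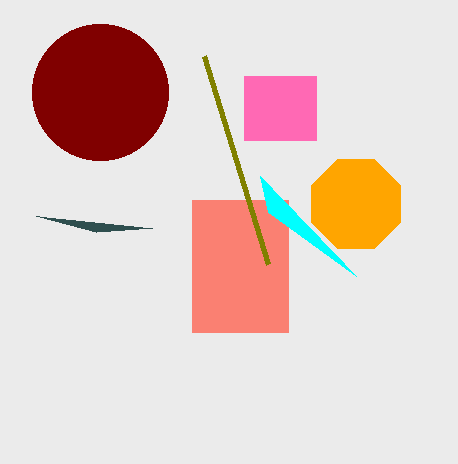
s_1 = 36, t_1 = 216, p_2 = 244, s_2 = 316, t_2 = 140, a_3 = 356, b_3 = 204, c_3 = 48, p_4 = 192, q_4 = 200, s_4 = 288, t_4 = 332, s_5 = 204, t_5 = 56, a_6 = 100, b_6 = 92, c_6 = 68, u_7 = 260, v_7 = 176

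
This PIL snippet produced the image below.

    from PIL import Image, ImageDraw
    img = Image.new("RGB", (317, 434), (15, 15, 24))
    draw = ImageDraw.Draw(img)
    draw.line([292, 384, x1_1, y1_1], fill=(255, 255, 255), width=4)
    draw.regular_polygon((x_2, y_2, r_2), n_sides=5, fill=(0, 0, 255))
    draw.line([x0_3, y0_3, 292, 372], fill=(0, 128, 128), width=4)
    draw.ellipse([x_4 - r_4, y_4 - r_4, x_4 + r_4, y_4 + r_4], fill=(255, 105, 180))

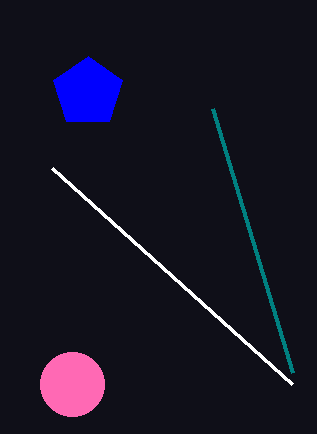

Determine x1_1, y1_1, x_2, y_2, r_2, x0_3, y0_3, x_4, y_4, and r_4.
x1_1 = 52, y1_1 = 168, x_2 = 88, y_2 = 92, r_2 = 36, x0_3 = 212, y0_3 = 108, x_4 = 72, y_4 = 384, r_4 = 32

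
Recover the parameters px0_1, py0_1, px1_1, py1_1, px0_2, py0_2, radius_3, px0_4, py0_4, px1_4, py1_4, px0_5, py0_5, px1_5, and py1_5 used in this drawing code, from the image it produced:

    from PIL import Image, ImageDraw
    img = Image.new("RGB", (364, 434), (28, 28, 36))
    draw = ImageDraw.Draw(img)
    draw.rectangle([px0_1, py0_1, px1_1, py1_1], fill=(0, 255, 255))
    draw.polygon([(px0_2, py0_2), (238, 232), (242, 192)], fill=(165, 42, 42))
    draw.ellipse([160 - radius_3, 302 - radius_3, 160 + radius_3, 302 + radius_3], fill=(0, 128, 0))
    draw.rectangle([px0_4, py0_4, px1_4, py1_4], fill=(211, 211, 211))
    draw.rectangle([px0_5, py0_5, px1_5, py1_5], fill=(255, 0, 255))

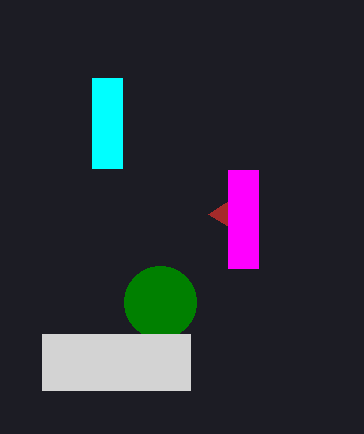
px0_1 = 92, py0_1 = 78, px1_1 = 122, py1_1 = 168, px0_2 = 208, py0_2 = 214, radius_3 = 36, px0_4 = 42, py0_4 = 334, px1_4 = 190, py1_4 = 390, px0_5 = 228, py0_5 = 170, px1_5 = 258, py1_5 = 268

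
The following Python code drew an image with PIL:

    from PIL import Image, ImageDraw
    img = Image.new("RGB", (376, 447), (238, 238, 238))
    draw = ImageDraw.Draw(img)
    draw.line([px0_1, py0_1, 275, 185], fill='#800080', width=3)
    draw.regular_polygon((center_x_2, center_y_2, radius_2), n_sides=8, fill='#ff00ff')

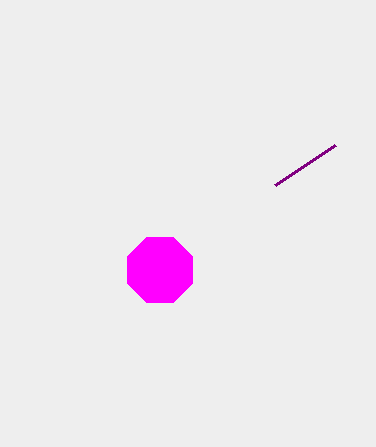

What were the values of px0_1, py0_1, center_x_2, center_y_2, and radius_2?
px0_1 = 335, py0_1 = 145, center_x_2 = 160, center_y_2 = 270, radius_2 = 35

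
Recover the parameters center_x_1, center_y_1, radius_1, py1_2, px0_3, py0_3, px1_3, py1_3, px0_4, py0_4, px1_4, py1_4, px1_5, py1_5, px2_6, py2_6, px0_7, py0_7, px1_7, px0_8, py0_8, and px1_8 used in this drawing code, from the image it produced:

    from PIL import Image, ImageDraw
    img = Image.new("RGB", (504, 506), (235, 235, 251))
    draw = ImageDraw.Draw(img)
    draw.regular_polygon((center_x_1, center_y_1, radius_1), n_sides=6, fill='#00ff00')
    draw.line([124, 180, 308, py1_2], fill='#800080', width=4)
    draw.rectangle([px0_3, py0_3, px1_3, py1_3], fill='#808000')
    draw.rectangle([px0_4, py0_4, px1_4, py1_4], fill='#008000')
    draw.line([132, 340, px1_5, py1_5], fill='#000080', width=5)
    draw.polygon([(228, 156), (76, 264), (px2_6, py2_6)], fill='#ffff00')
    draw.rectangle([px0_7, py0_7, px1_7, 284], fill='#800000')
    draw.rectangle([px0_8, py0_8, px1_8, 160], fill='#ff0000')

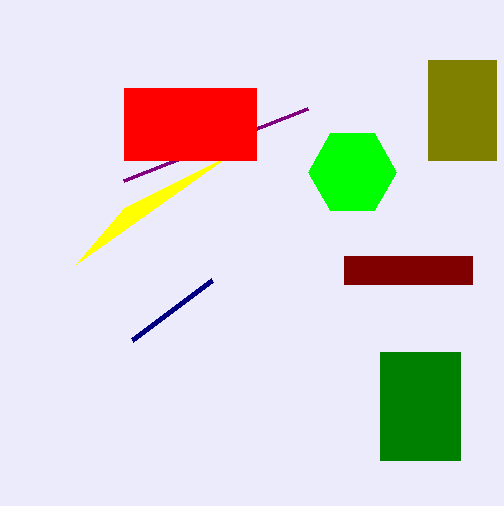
center_x_1 = 352; center_y_1 = 172; radius_1 = 44; py1_2 = 108; px0_3 = 428; py0_3 = 60; px1_3 = 496; py1_3 = 160; px0_4 = 380; py0_4 = 352; px1_4 = 460; py1_4 = 460; px1_5 = 212; py1_5 = 280; px2_6 = 124; py2_6 = 208; px0_7 = 344; py0_7 = 256; px1_7 = 472; px0_8 = 124; py0_8 = 88; px1_8 = 256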